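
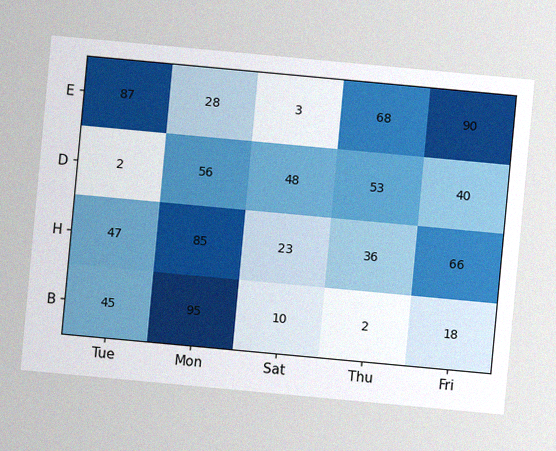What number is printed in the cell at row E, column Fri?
The chart is tilted about 5° clockwise, with some photo noise. The (E, Fri) cell reads 90.

90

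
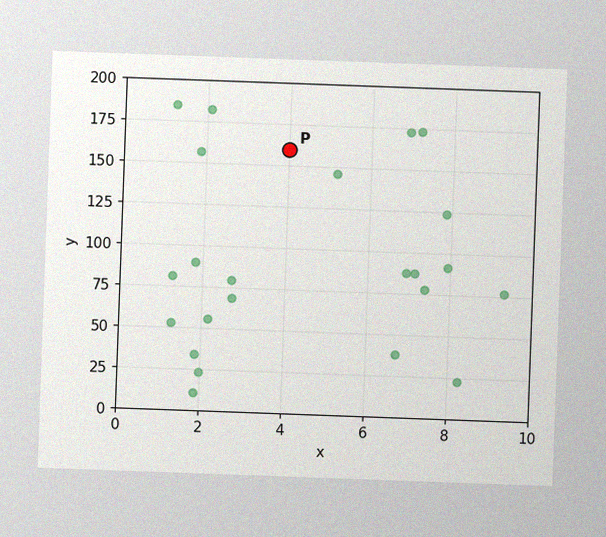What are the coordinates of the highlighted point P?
(4, 160)

The chart is tilted about 2° clockwise, with some photo noise. Following the gridlines from P to each axis, P sits at (4, 160).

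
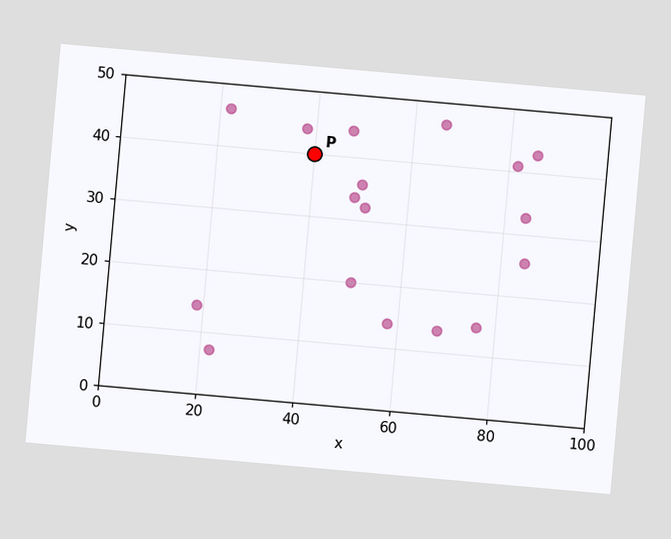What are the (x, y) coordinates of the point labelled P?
The chart is tilted about 5° clockwise. Following the gridlines from P to each axis, P sits at (40, 40).

(40, 40)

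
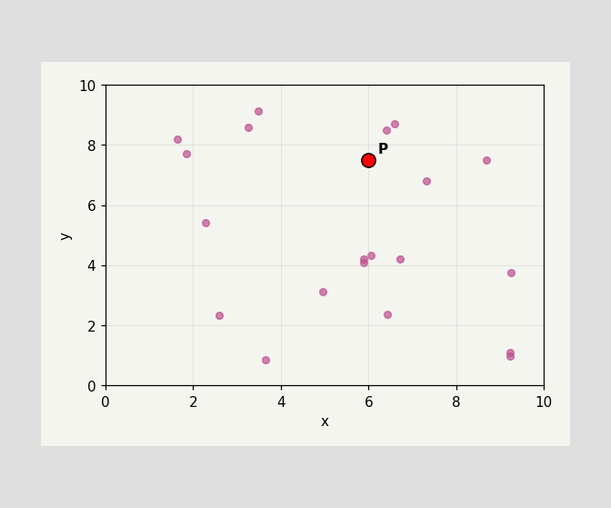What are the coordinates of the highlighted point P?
(6, 7.5)

Following the gridlines from P to each axis, P sits at (6, 7.5).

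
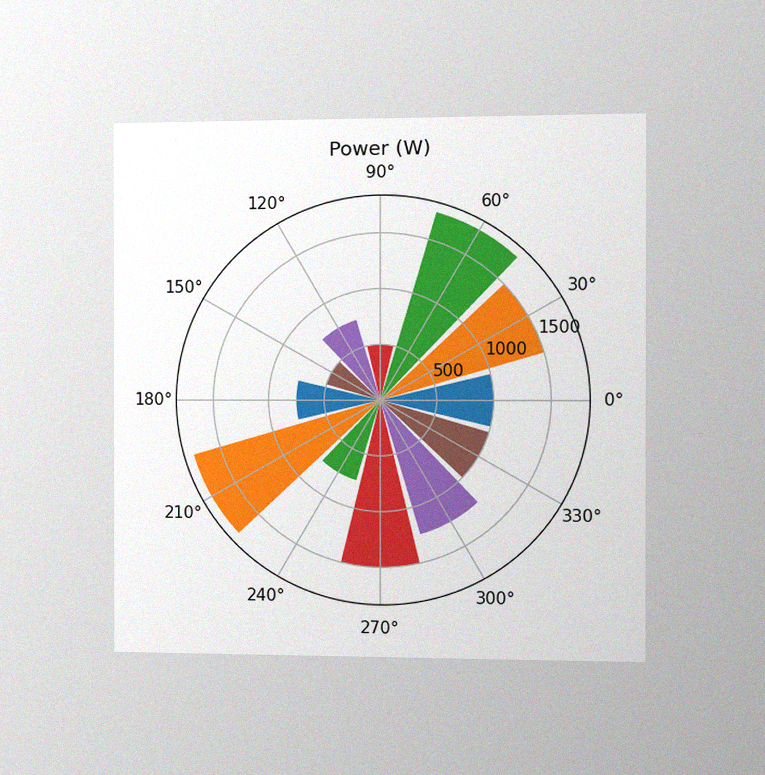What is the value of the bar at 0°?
1000W

The chart is viewed slightly from the right, with some photo noise. The bar at 0° reaches 1000W on the radial axis.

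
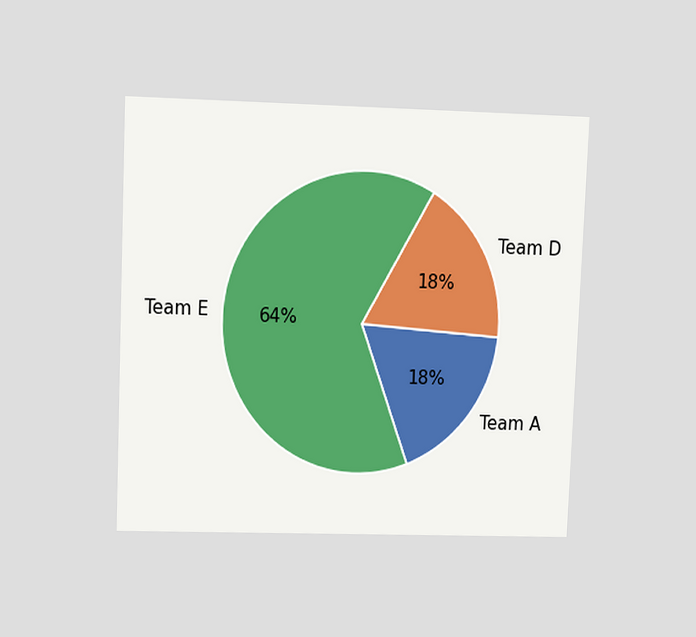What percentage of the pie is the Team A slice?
18%

The chart is tilted about 2° clockwise and viewed at a slight angle. The Team A slice takes up 18% of the pie.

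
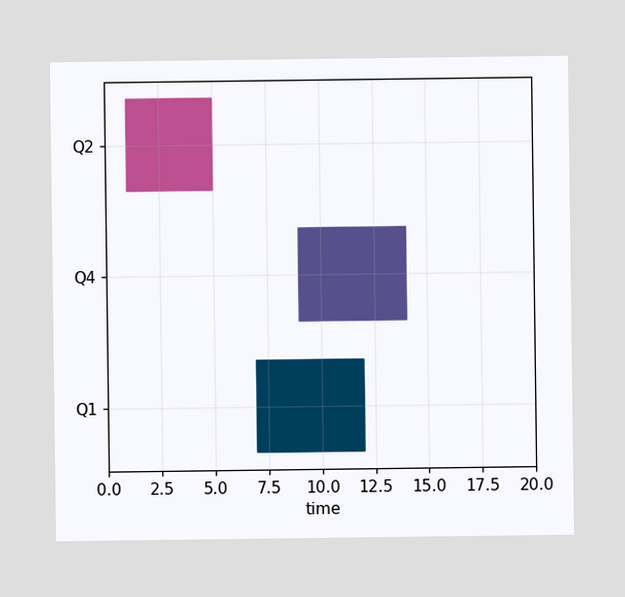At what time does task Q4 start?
9

The Q4 bar begins at t=9.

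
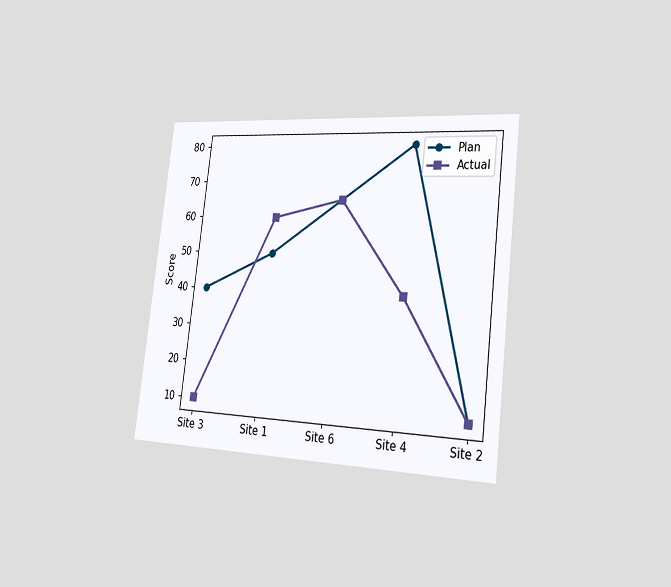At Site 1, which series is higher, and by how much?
Actual, by 10

The chart is tilted about 7° clockwise and viewed slightly from the right. At Site 1, Actual sits above the other line by 10.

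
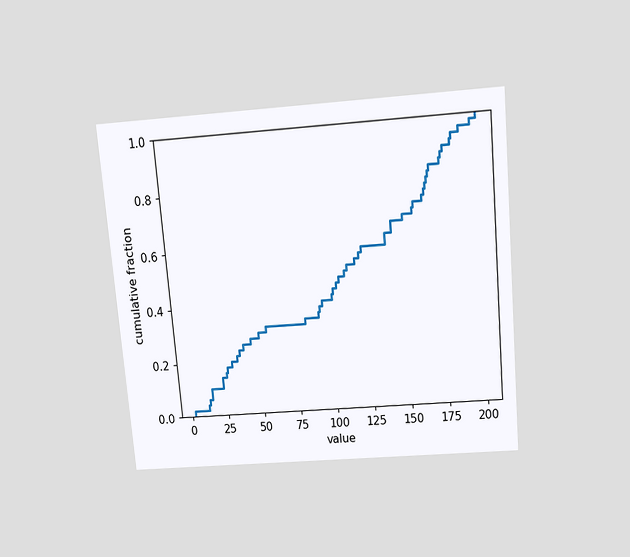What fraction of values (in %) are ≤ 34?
22%

The chart is tilted about 5° counter-clockwise and viewed slightly from above. At x=34 the ECDF step is at 22%.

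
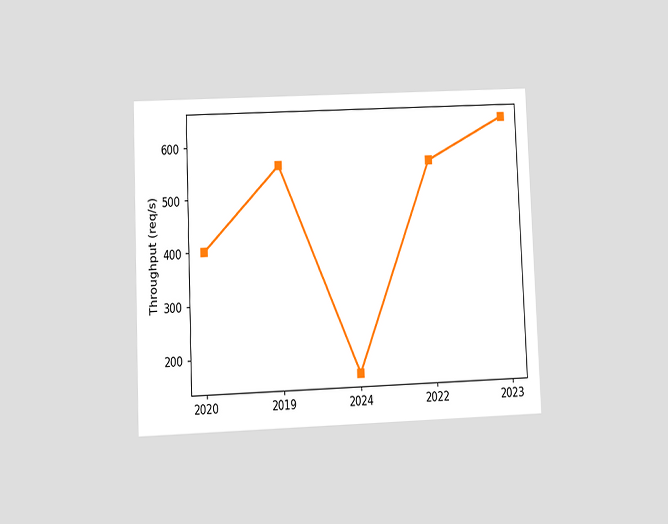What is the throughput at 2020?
400req/s

The chart is tilted about 2° counter-clockwise and viewed at a slight angle. At 2020, the line is at 400req/s.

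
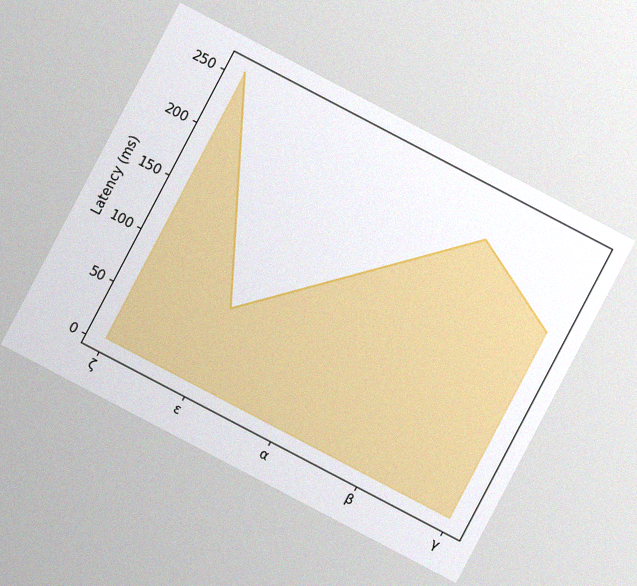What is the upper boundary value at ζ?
255ms

The chart is tilted about 28° clockwise, with some photo noise. At ζ the upper boundary is at 255ms.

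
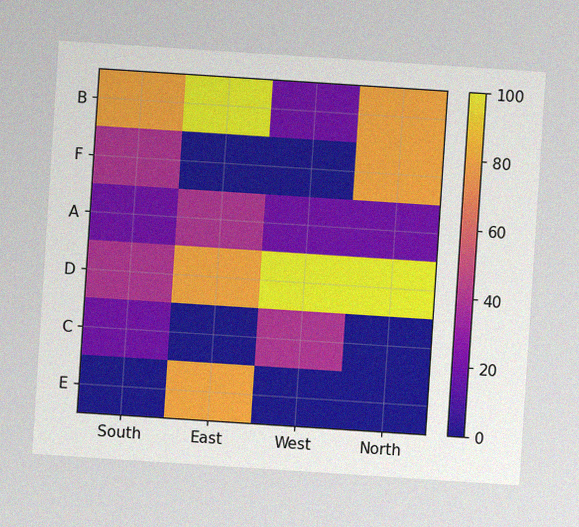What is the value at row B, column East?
The chart is tilted about 4° clockwise, with some photo noise. Matching cell (B, East) against the colorbar gives 100.

100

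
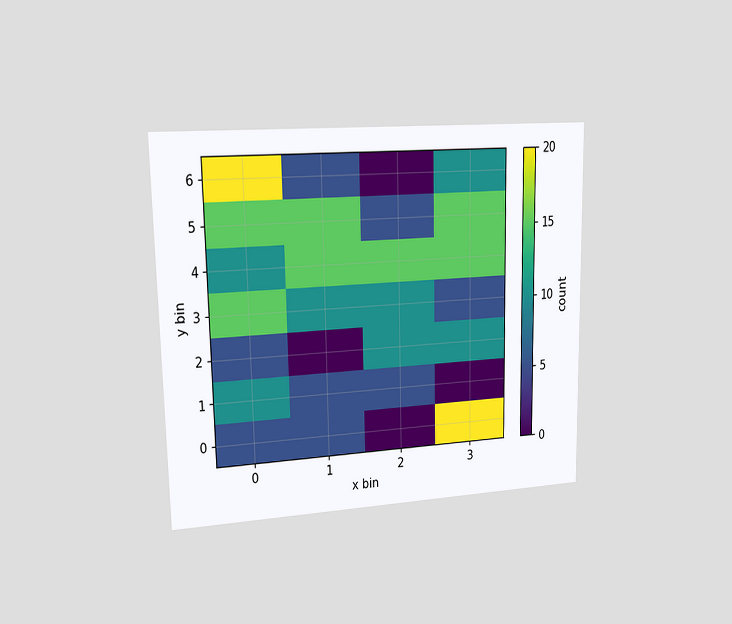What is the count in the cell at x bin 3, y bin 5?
The chart is viewed slightly from the left. Matching the cell (3, 5) against the colorbar gives 15.

15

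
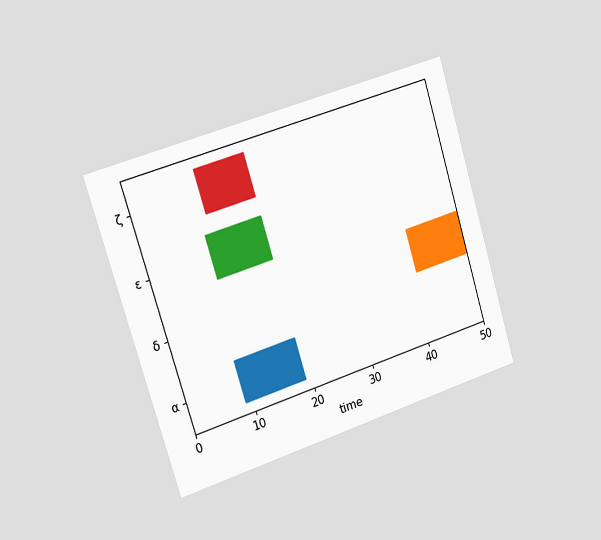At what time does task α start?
9

The chart is tilted about 17° counter-clockwise and viewed slightly from the left. The α bar begins at t=9.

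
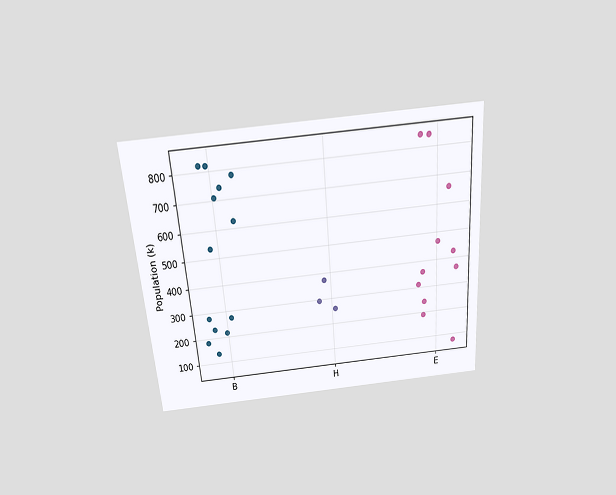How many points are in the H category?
3

The chart is tilted about 4° counter-clockwise and viewed slightly from above. Counting the markers in the H column gives 3.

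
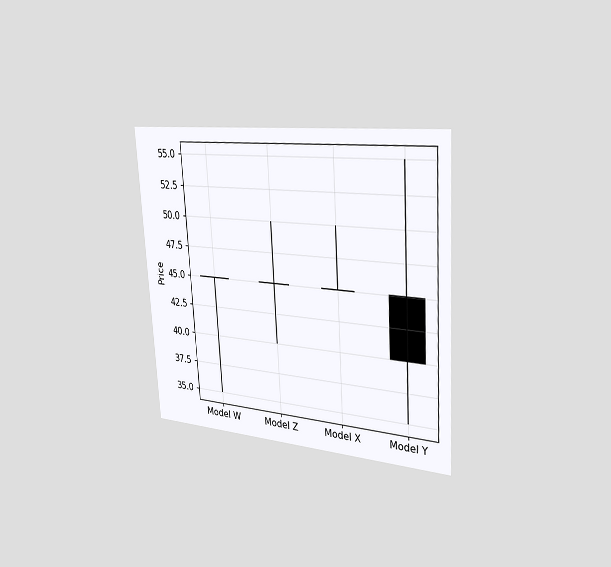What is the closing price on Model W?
The chart is tilted about 3° counter-clockwise and viewed slightly from the right. The Model W candle closes at 45.

45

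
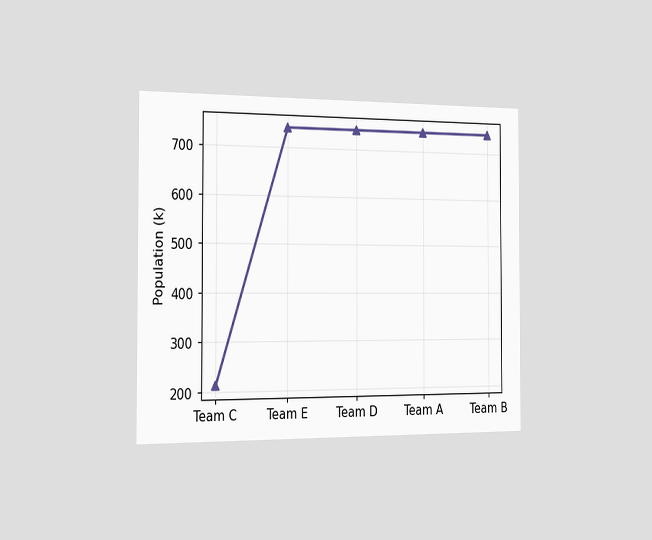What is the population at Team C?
212k

The chart is viewed slightly from the left. At Team C, the line is at 212k.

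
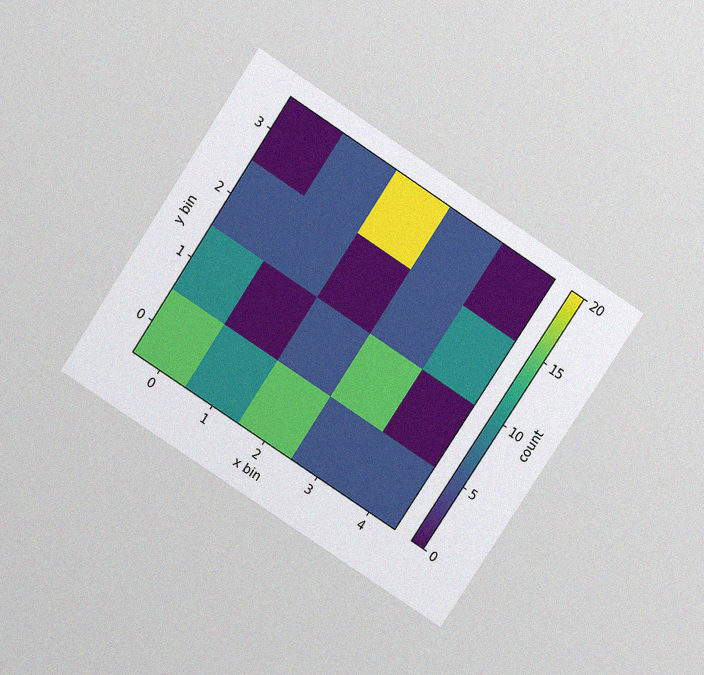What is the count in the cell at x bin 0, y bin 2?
5

The chart is tilted about 33° clockwise and viewed slightly from above, with some photo noise. Matching the cell (0, 2) against the colorbar gives 5.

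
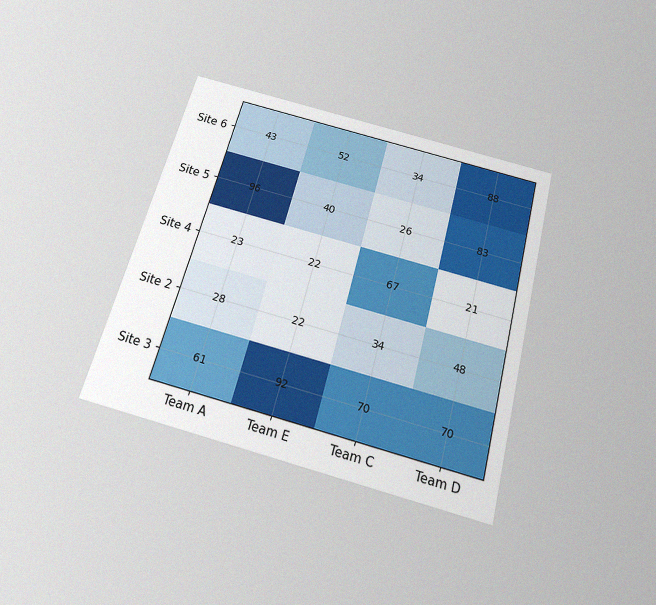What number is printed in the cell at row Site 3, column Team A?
The chart is tilted about 15° clockwise and viewed slightly from below, with some photo noise. The (Site 3, Team A) cell reads 61.

61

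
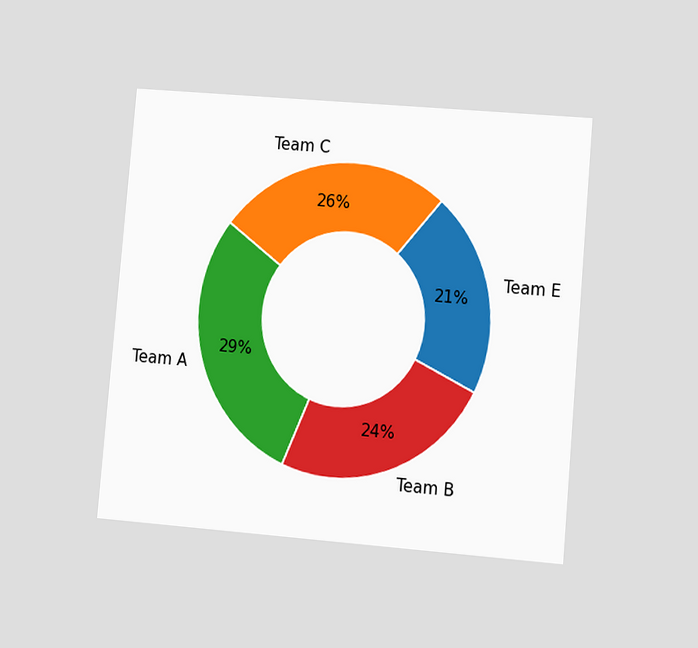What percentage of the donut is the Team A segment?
29%

The chart is tilted about 5° clockwise and viewed at a slight angle. The Team A segment takes up 29% of the ring.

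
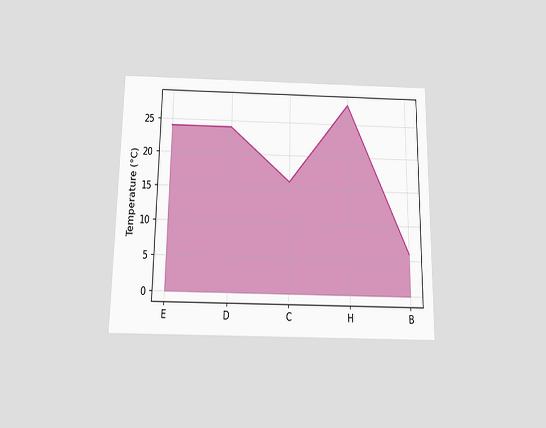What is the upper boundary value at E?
The chart is viewed slightly from below. At E the upper boundary is at 24°C.

24°C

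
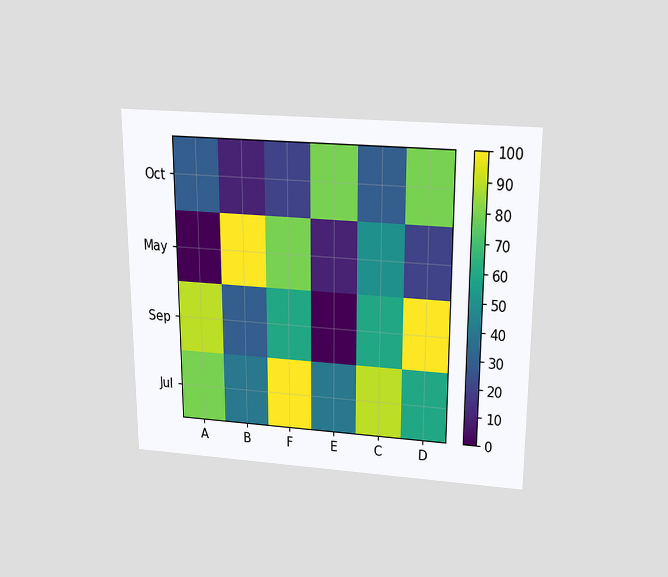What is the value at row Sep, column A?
90

The chart is viewed slightly from above. Matching cell (Sep, A) against the colorbar gives 90.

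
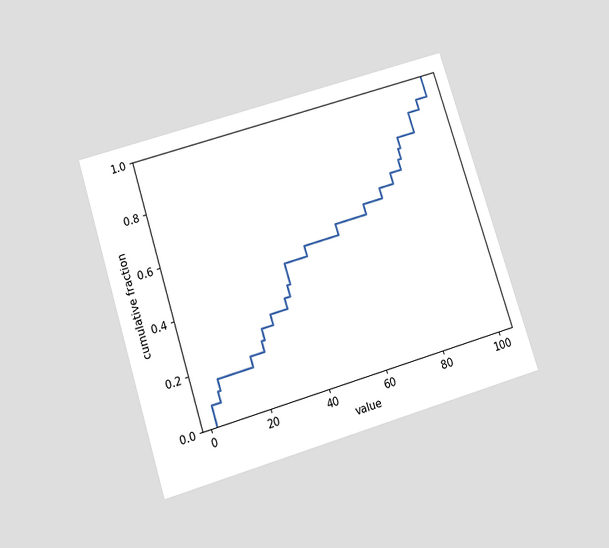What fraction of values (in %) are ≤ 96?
92%

The chart is tilted about 17° counter-clockwise and viewed slightly from below. At x=96 the ECDF step is at 92%.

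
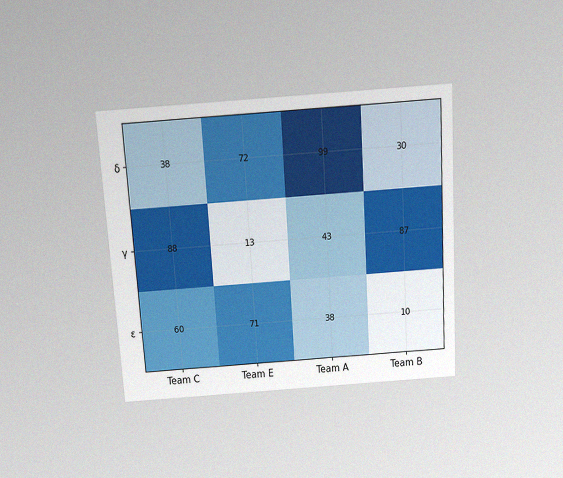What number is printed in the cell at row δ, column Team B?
30

The chart is tilted about 4° counter-clockwise and viewed slightly from above, with some photo noise. The (δ, Team B) cell reads 30.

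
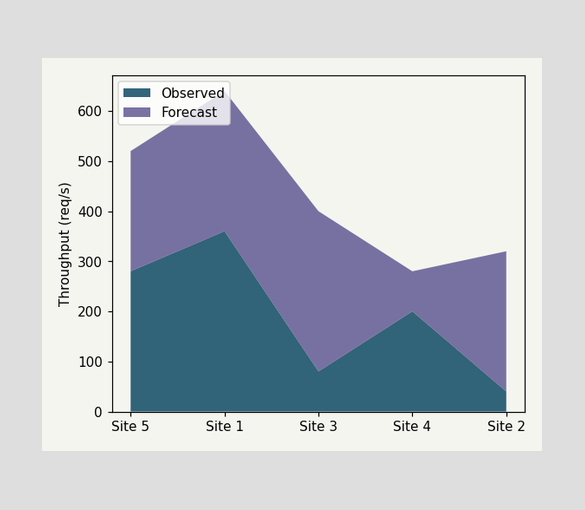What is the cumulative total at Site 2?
320req/s

The stacked total at Site 2 reaches 320req/s.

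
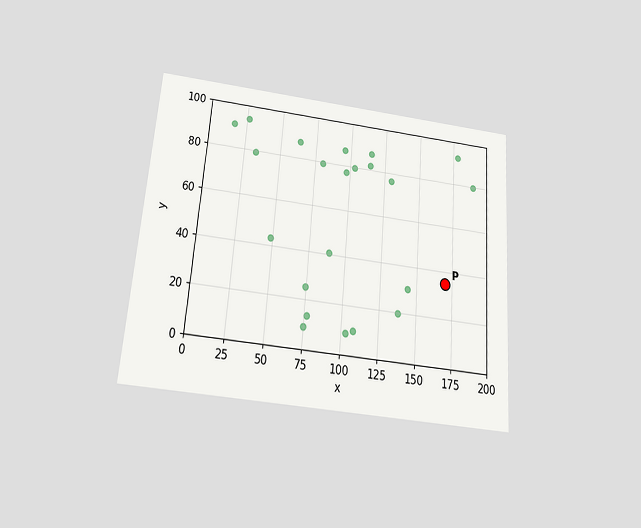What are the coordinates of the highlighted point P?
The chart is tilted about 4° clockwise and viewed slightly from below. Following the gridlines from P to each axis, P sits at (170, 35).

(170, 35)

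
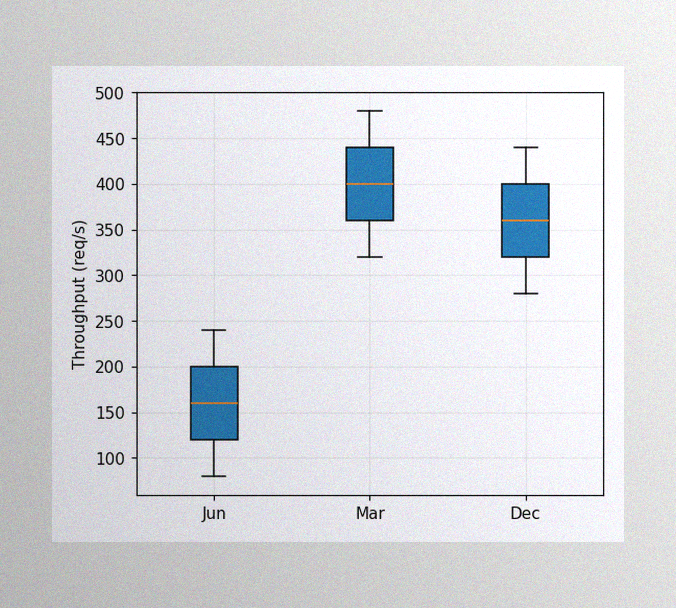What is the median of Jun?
160req/s

The image has some photo noise and uneven lighting. The median line in the Jun box sits at 160req/s.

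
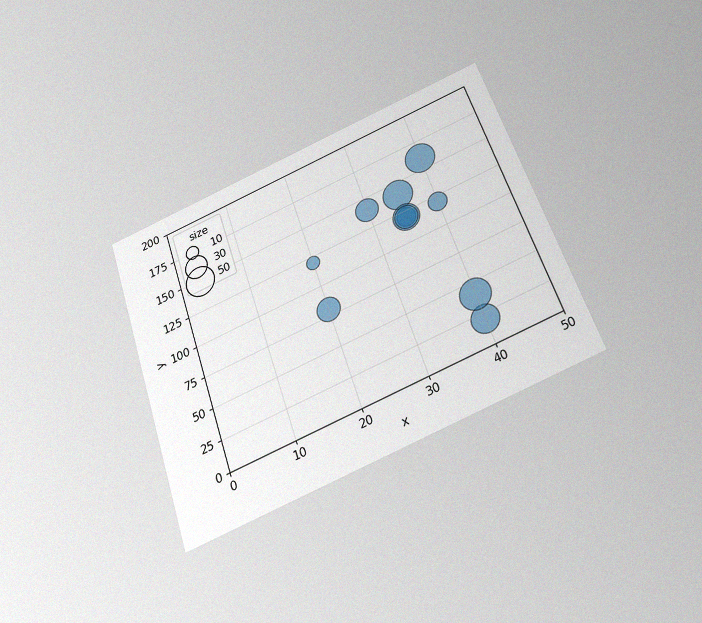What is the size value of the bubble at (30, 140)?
30

The chart is tilted about 19° counter-clockwise and viewed slightly from below, with some photo noise. Matching the bubble at (30, 140) against the size legend gives 30.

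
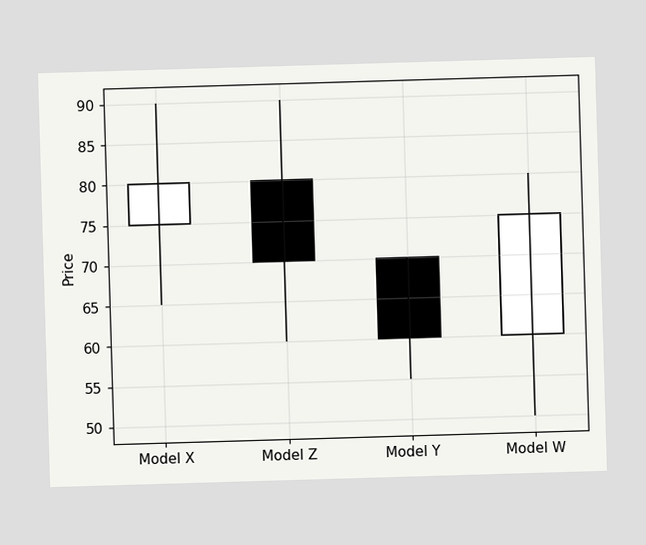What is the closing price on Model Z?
70

The Model Z candle closes at 70.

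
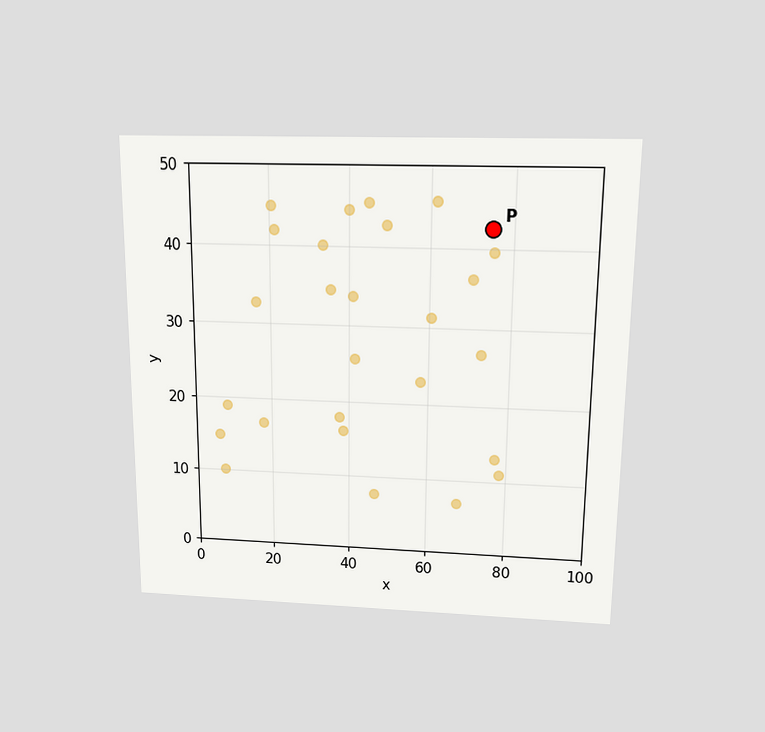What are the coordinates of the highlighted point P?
The chart is viewed slightly from above. Following the gridlines from P to each axis, P sits at (75, 42.5).

(75, 42.5)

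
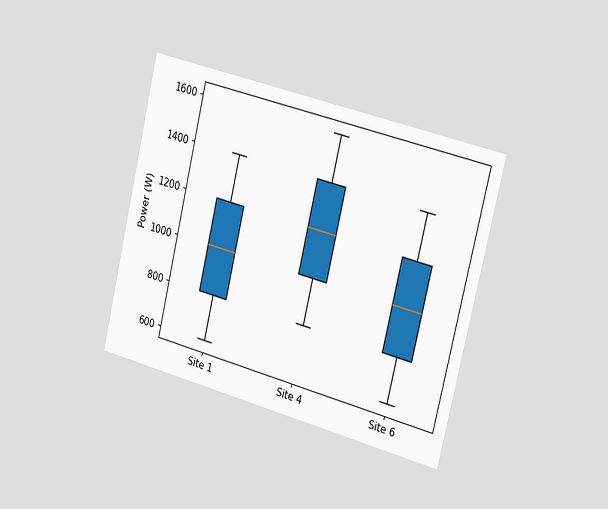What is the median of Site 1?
1000W

The chart is tilted about 14° clockwise and viewed slightly from the right. The median line in the Site 1 box sits at 1000W.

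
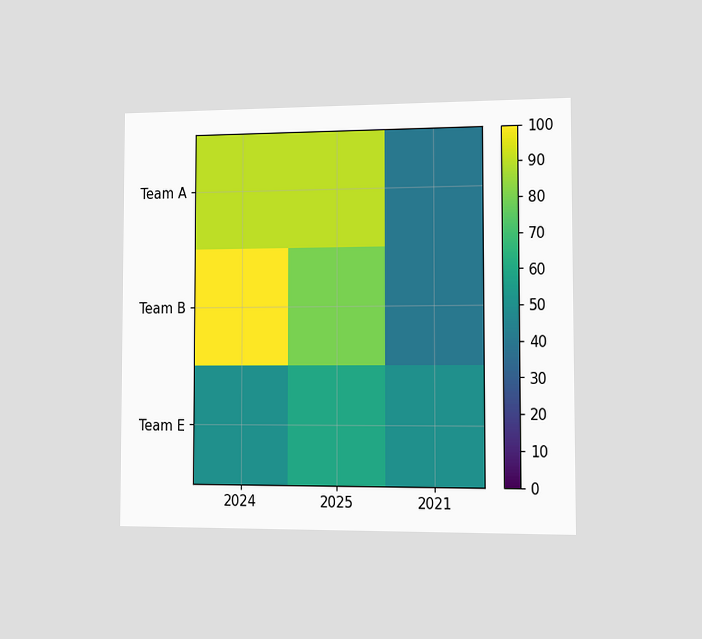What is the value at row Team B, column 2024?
100

The chart is viewed slightly from the right. Matching cell (Team B, 2024) against the colorbar gives 100.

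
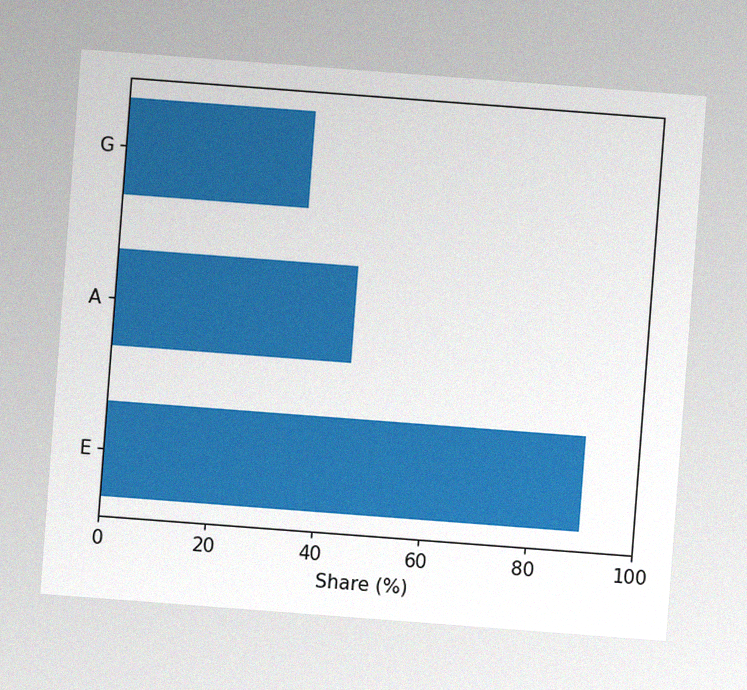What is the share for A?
45%

The chart is tilted about 4° clockwise, with some photo noise. Reading along the chart's x-axis, the A bar reaches 45%.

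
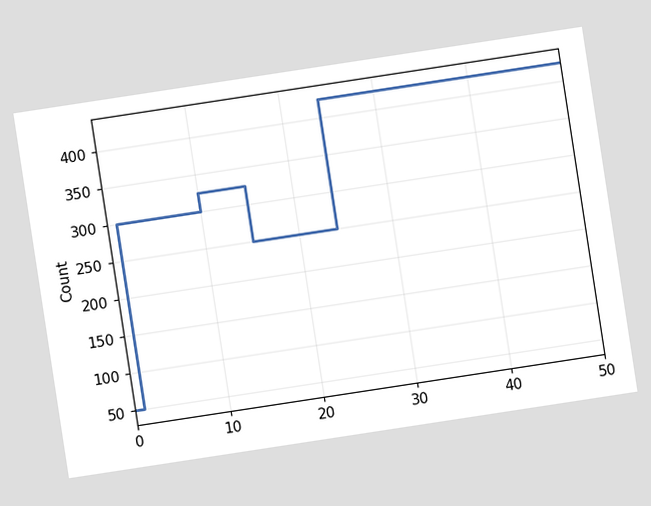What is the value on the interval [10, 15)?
The chart is tilted about 9° counter-clockwise. On [10, 15) the step sits at 325.

325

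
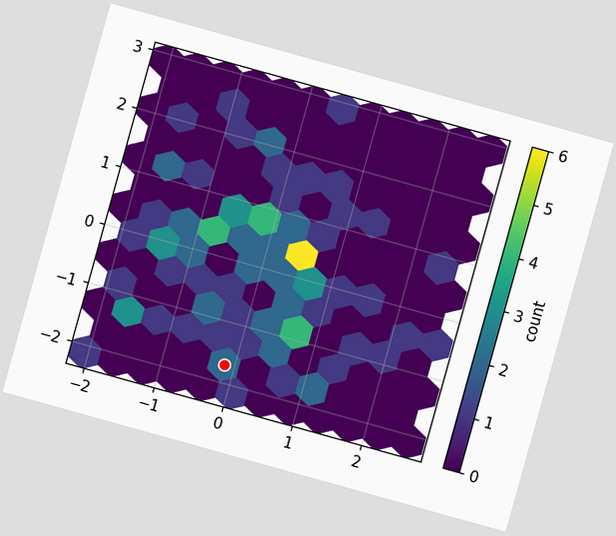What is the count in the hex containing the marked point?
2

The chart is tilted about 16° clockwise. The marked hex reads 2 on the colorbar.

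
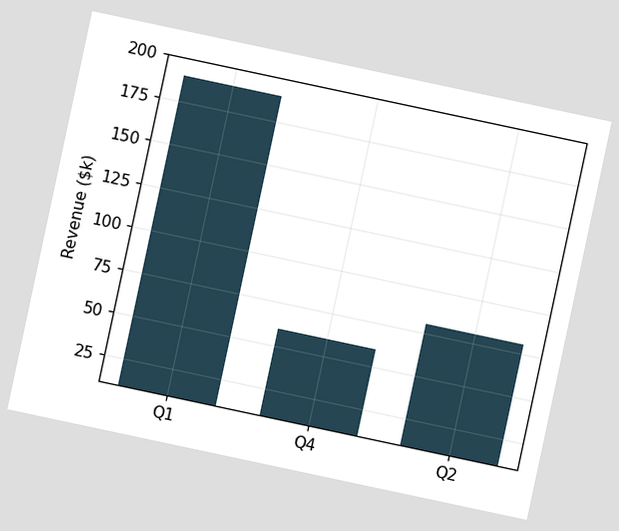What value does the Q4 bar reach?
The chart is tilted about 12° clockwise. Reading along the chart's y-axis, the Q4 bar reaches $60k.

$60k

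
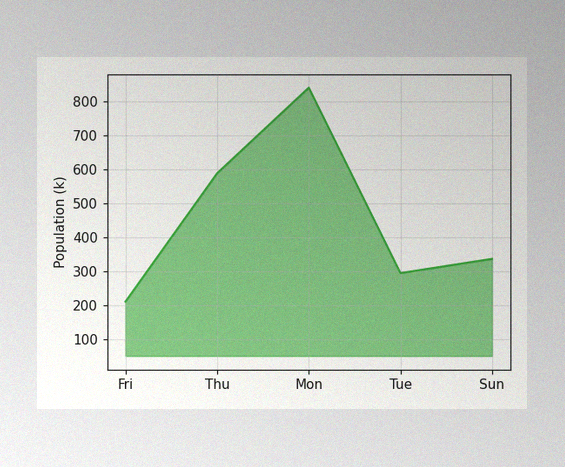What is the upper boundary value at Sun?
The image has some photo noise and uneven lighting. At Sun the upper boundary is at 336k.

336k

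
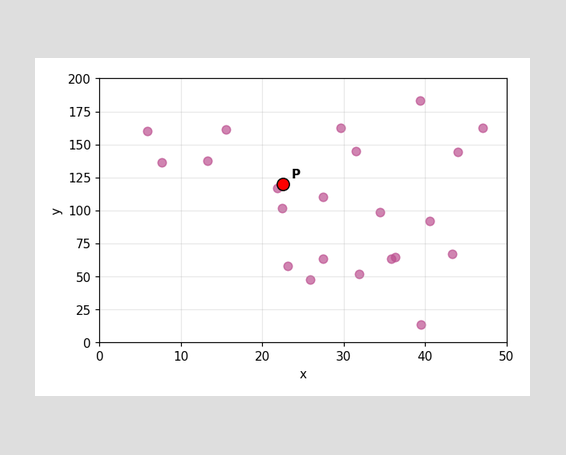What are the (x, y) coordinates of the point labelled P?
(22.5, 120)

Following the gridlines from P to each axis, P sits at (22.5, 120).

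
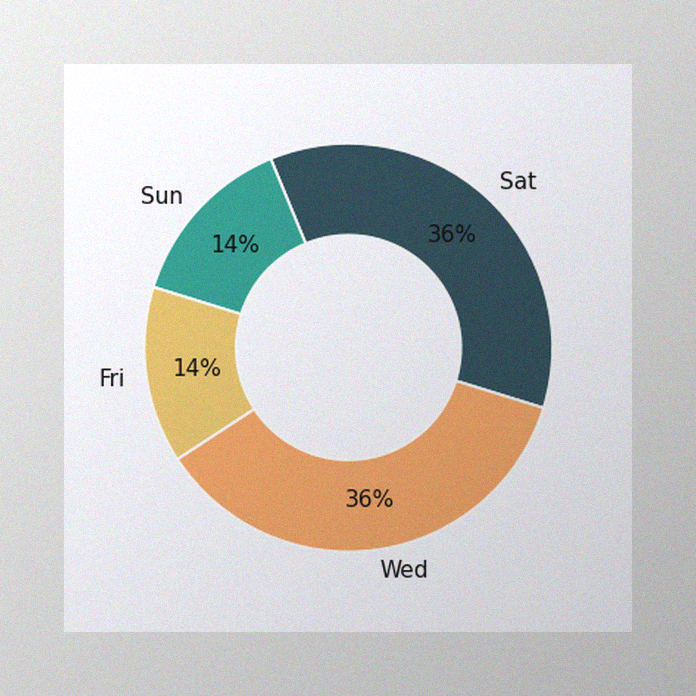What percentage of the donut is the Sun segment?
14%

The image has some photo noise and uneven lighting. The Sun segment takes up 14% of the ring.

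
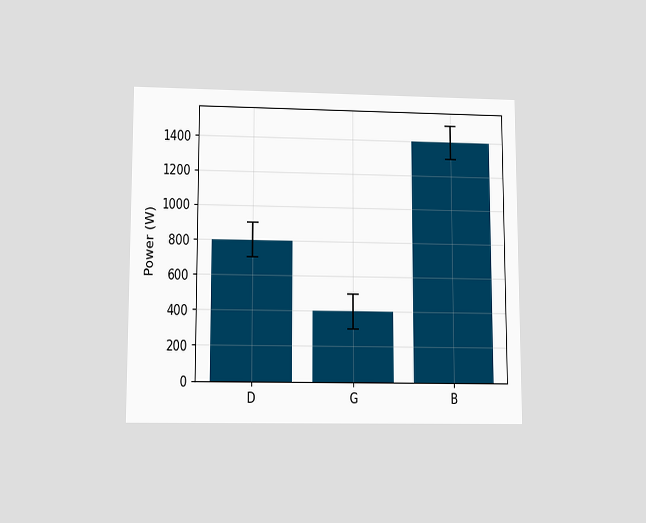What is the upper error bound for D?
The chart is viewed slightly from below. The D bar's upper whisker reaches 900W.

900W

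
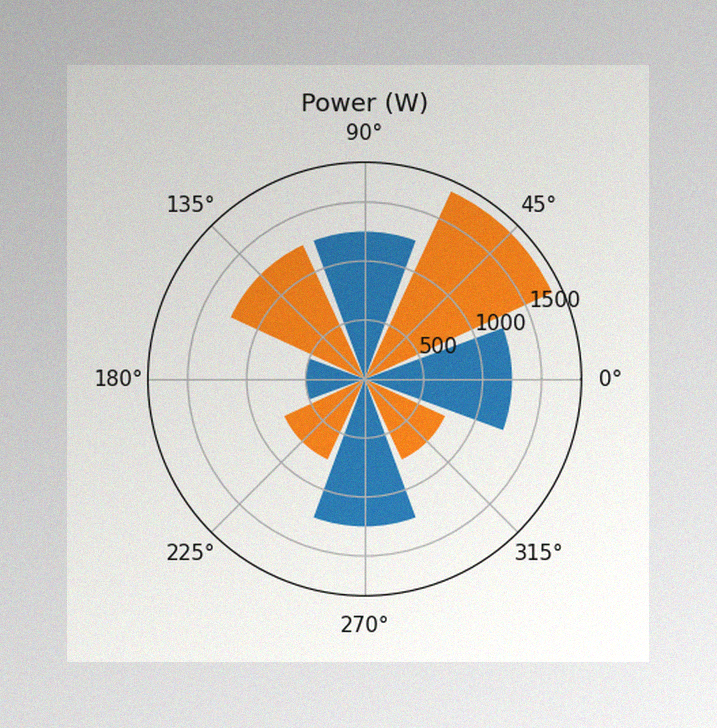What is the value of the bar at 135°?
The image has some photo noise and uneven lighting. The bar at 135° reaches 1250W on the radial axis.

1250W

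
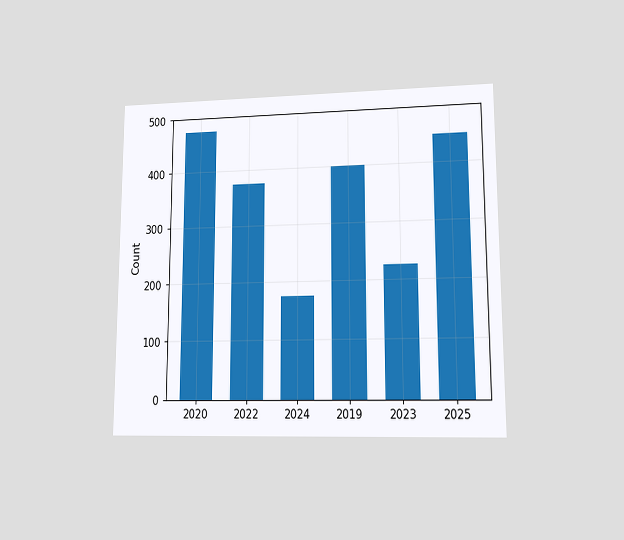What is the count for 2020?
475

The chart is viewed at a slight angle. Reading along the chart's y-axis, the 2020 bar reaches 475.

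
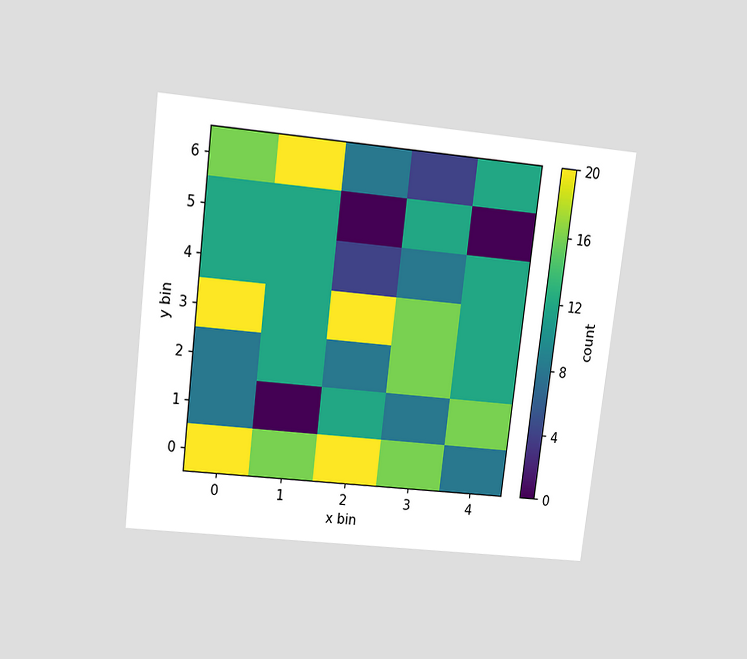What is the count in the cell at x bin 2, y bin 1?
The chart is tilted about 7° clockwise and viewed slightly from above. Matching the cell (2, 1) against the colorbar gives 12.

12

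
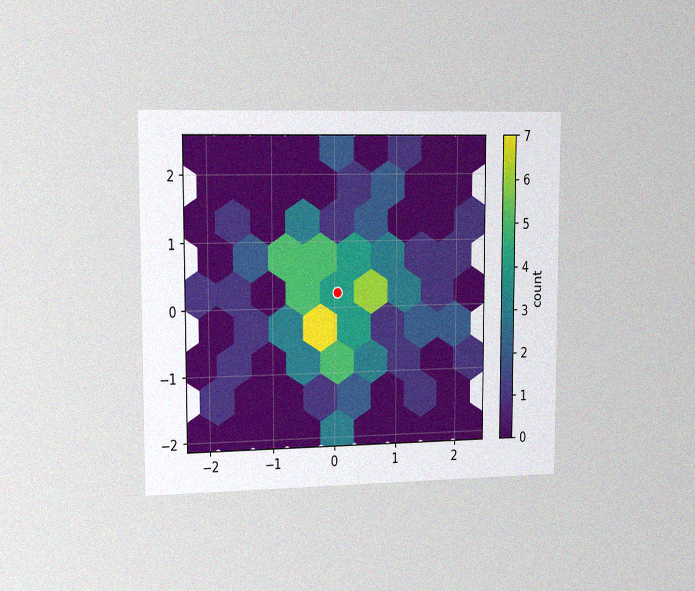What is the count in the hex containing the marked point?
4

The chart is viewed slightly from the left, with some photo noise. The marked hex reads 4 on the colorbar.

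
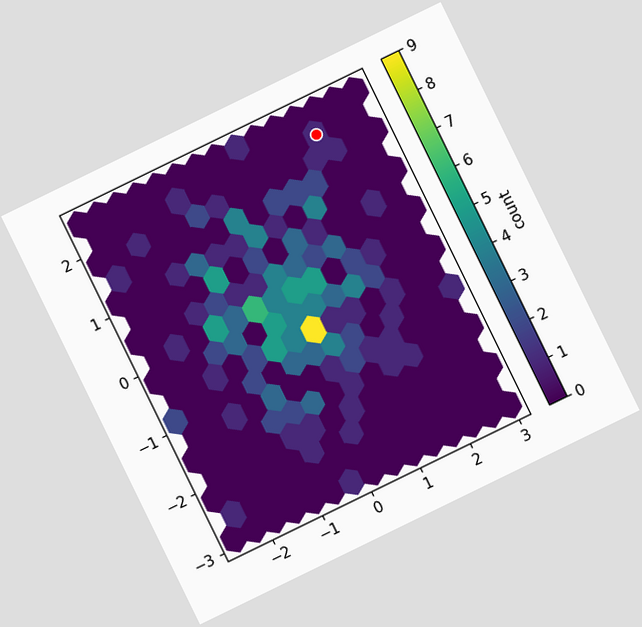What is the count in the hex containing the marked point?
1

The chart is tilted about 26° counter-clockwise. The marked hex reads 1 on the colorbar.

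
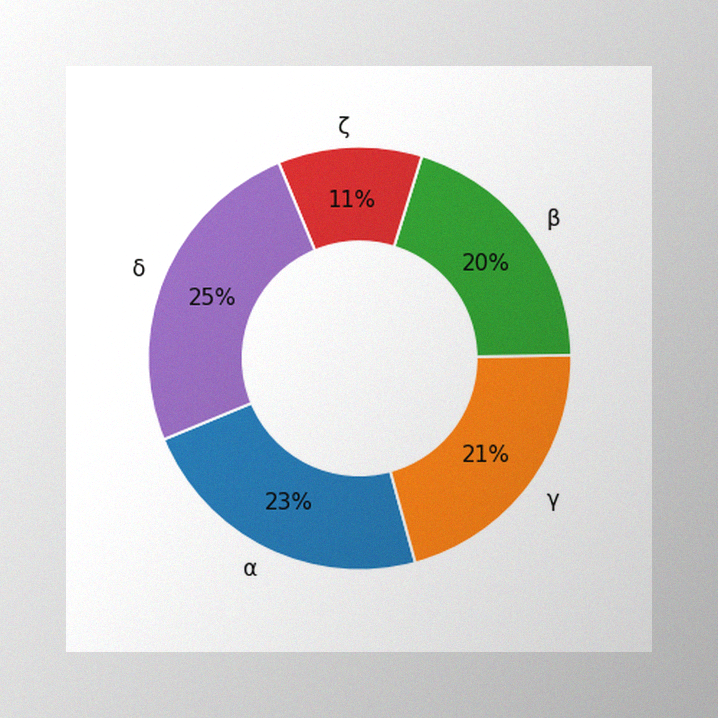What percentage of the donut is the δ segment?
The image has some photo noise and uneven lighting. The δ segment takes up 25% of the ring.

25%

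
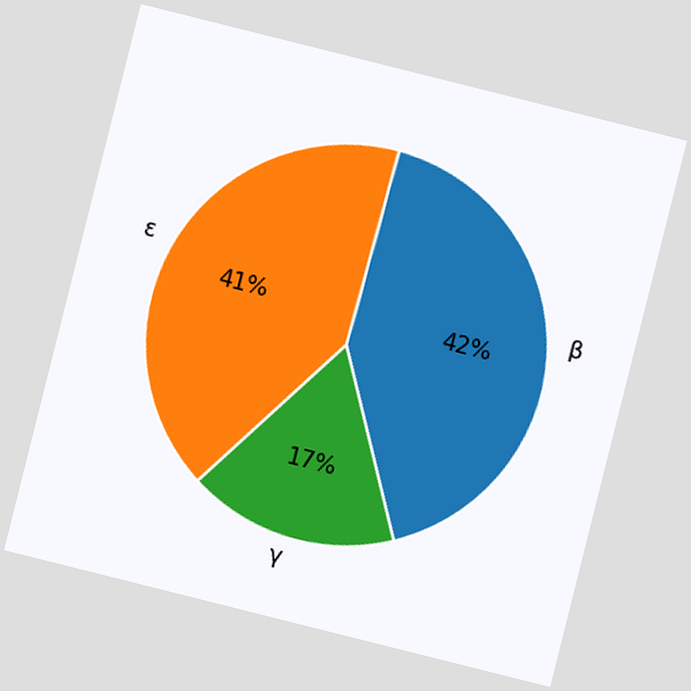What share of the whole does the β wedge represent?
The chart is tilted about 14° clockwise. The β slice takes up 42% of the pie.

42%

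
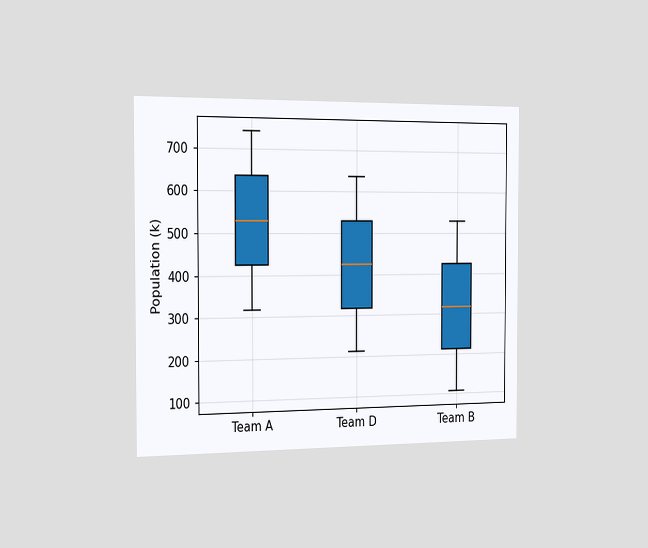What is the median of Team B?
The chart is viewed slightly from the left. The median line in the Team B box sits at 318k.

318k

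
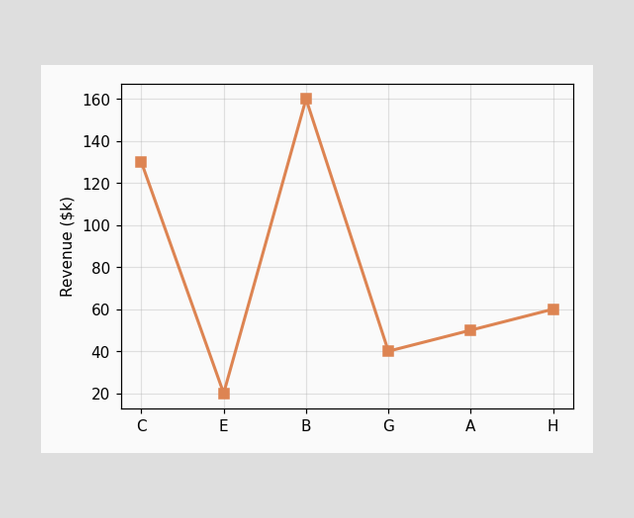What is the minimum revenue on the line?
The lowest point is at E, and reading across to the y-axis gives $20k.

$20k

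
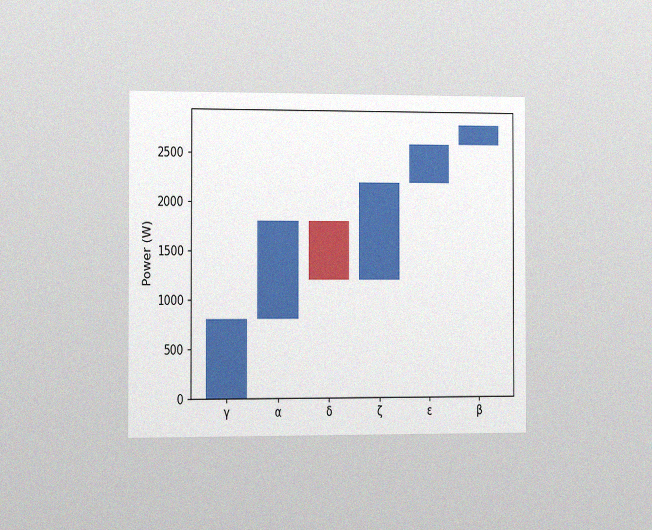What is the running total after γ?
The chart is viewed slightly from the left, with some photo noise. After γ the running total reaches 800W.

800W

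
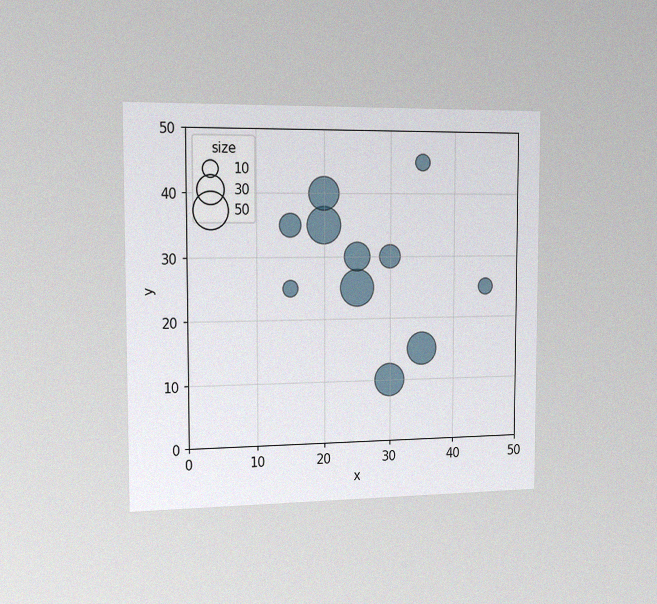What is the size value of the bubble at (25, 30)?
30

The chart is viewed slightly from the left, with some photo noise. Matching the bubble at (25, 30) against the size legend gives 30.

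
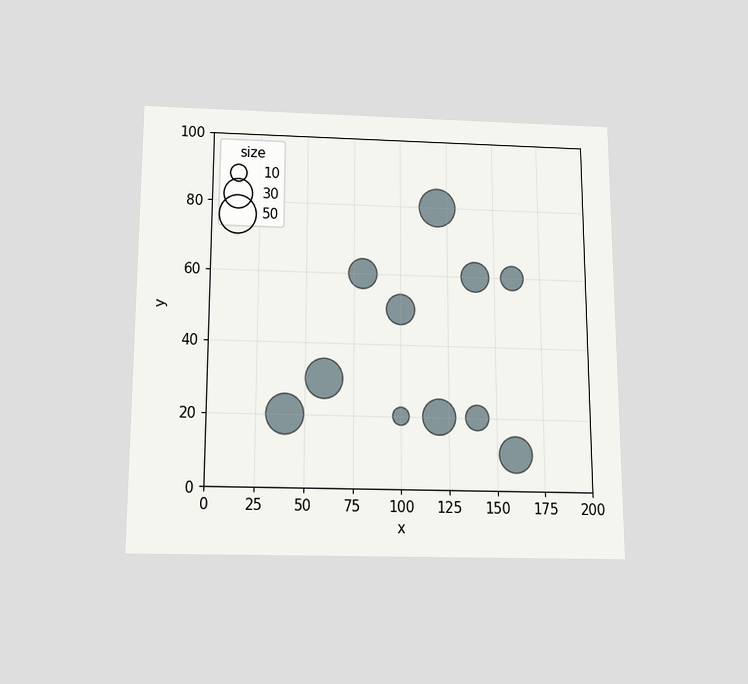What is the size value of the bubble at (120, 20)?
40

The chart is viewed slightly from below. Matching the bubble at (120, 20) against the size legend gives 40.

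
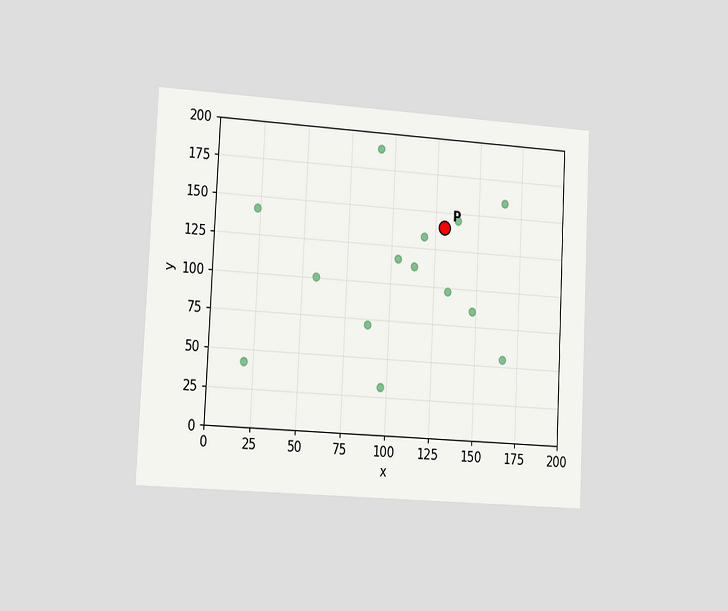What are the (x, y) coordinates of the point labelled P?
(130, 140)

The chart is tilted about 3° clockwise and viewed slightly from the left. Following the gridlines from P to each axis, P sits at (130, 140).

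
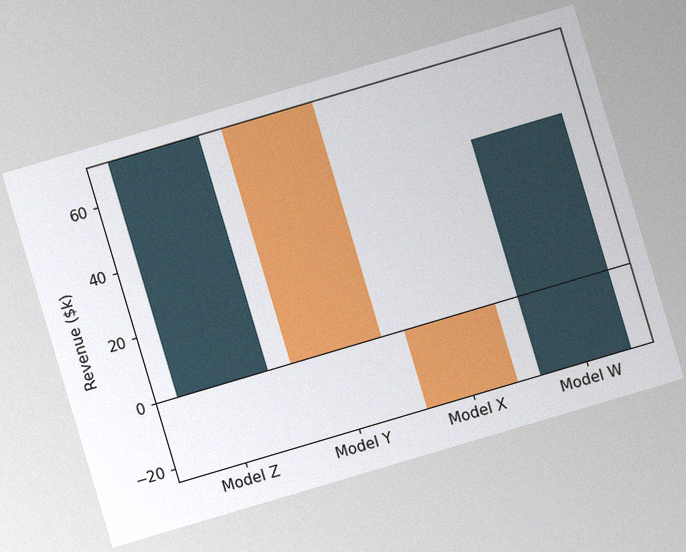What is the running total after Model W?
The chart is tilted about 17° counter-clockwise, with some photo noise. After Model W the running total reaches $48k.

$48k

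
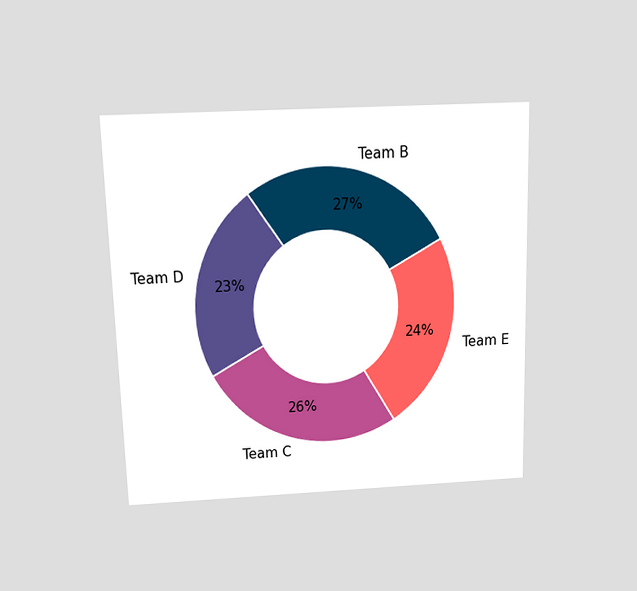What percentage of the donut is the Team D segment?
The chart is viewed slightly from above. The Team D segment takes up 23% of the ring.

23%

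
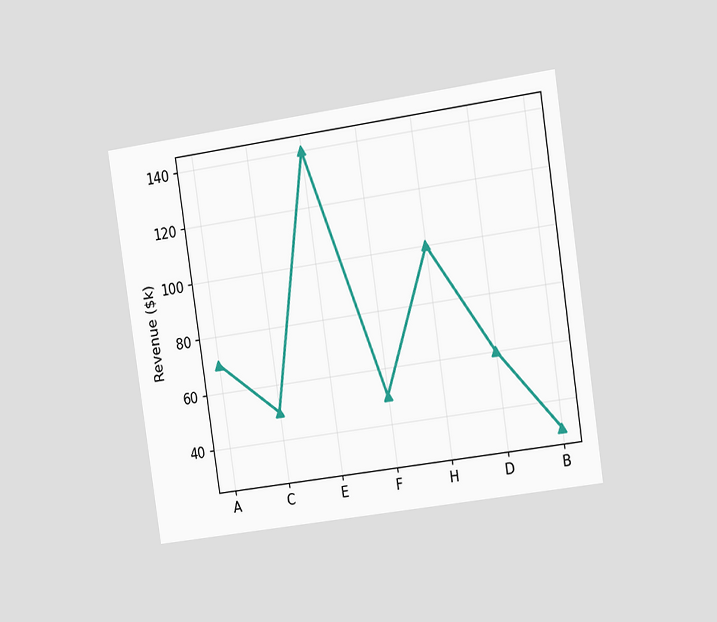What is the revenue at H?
The chart is tilted about 8° counter-clockwise and viewed slightly from the right. At H, the line is at $100k.

$100k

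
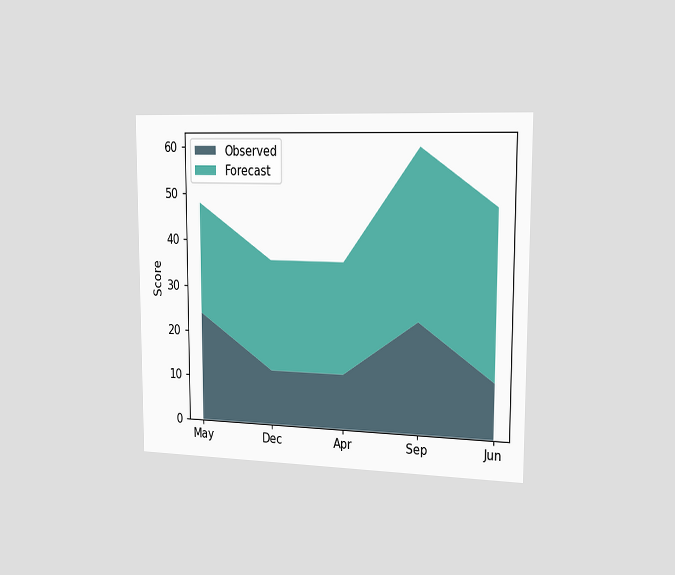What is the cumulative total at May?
The chart is viewed slightly from the right. The stacked total at May reaches 48.

48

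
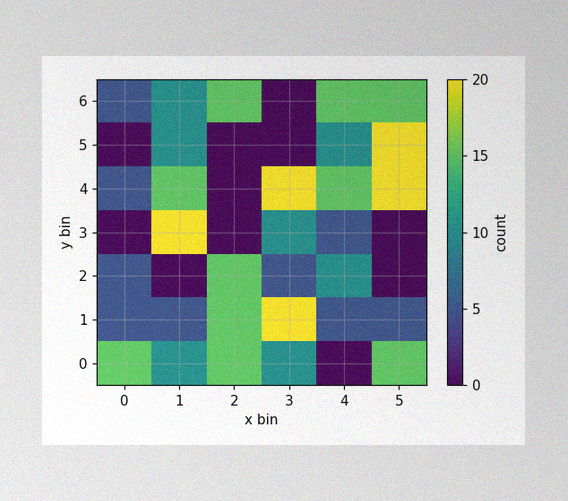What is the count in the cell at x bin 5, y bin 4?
The image has some photo noise and uneven lighting. Matching the cell (5, 4) against the colorbar gives 20.

20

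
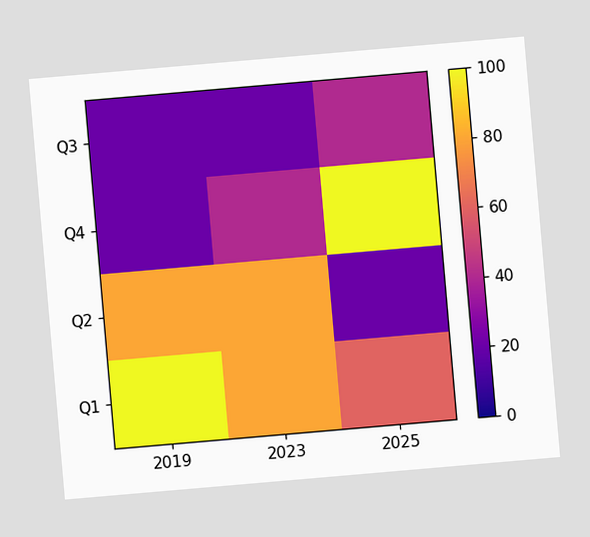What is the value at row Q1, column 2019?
The chart is tilted about 5° counter-clockwise. Matching cell (Q1, 2019) against the colorbar gives 100.

100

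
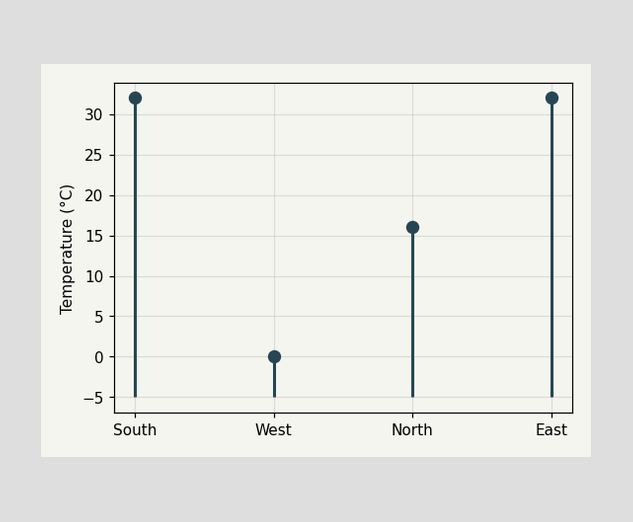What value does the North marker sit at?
The North marker sits at 16°C.

16°C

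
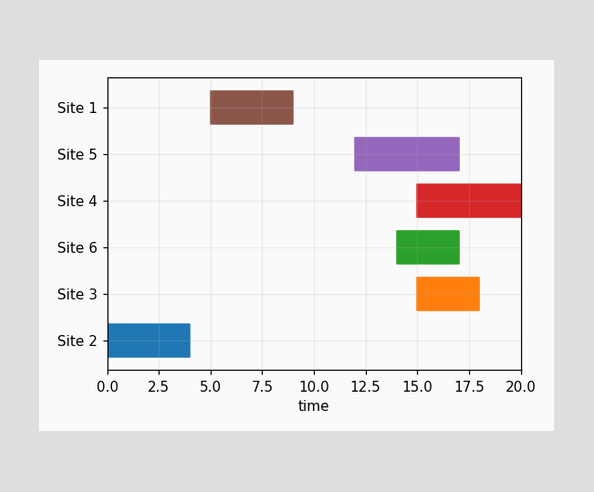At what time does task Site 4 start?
The Site 4 bar begins at t=15.

15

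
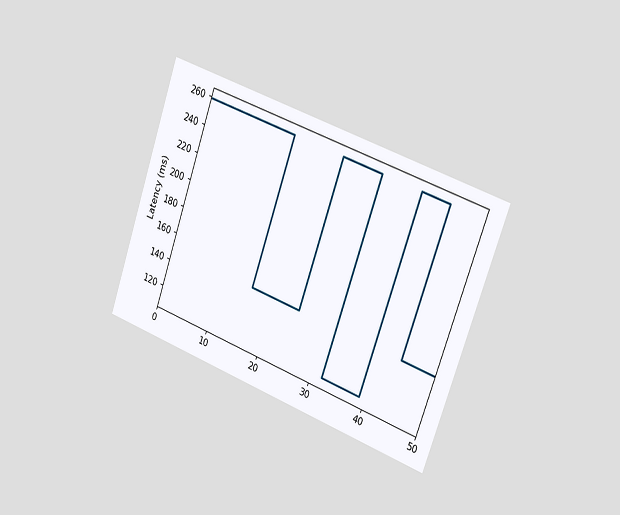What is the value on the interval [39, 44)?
The chart is tilted about 20° clockwise and viewed slightly from the right. On [39, 44) the step sits at 259ms.

259ms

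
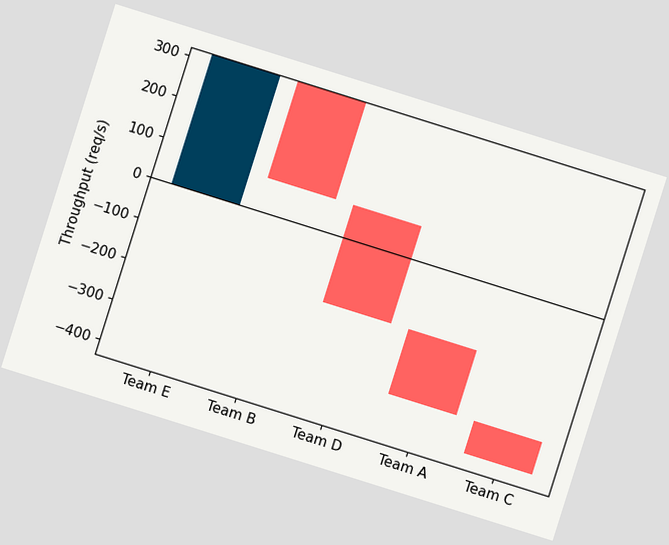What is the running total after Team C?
-400req/s

The chart is tilted about 17° clockwise. After Team C the running total reaches -400req/s.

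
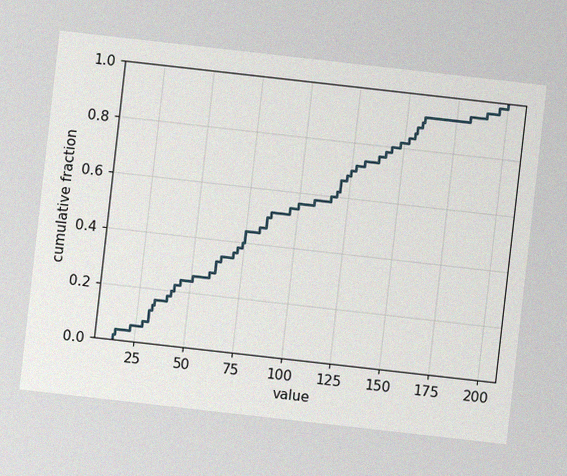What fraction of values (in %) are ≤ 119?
62%

The chart is tilted about 6° clockwise, with some photo noise. At x=119 the ECDF step is at 62%.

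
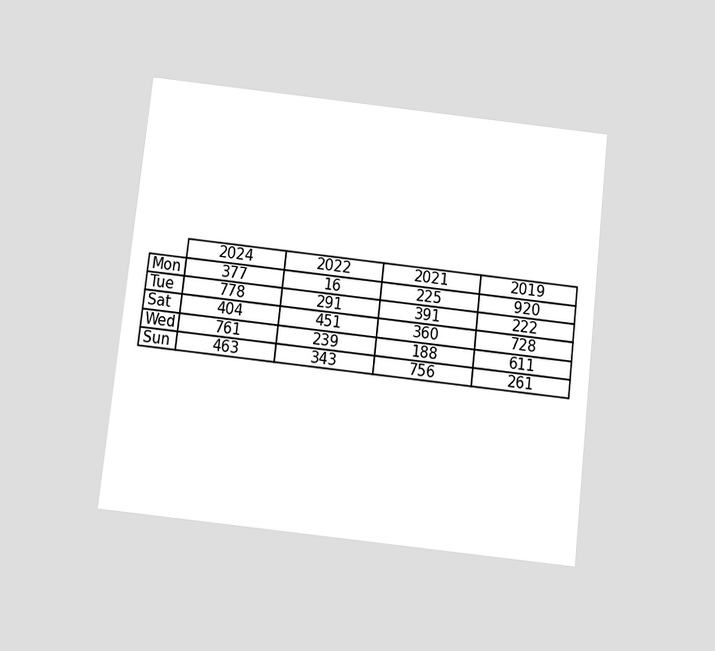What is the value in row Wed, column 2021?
188

The chart is tilted about 6° clockwise and viewed slightly from below. The (Wed, 2021) cell reads 188.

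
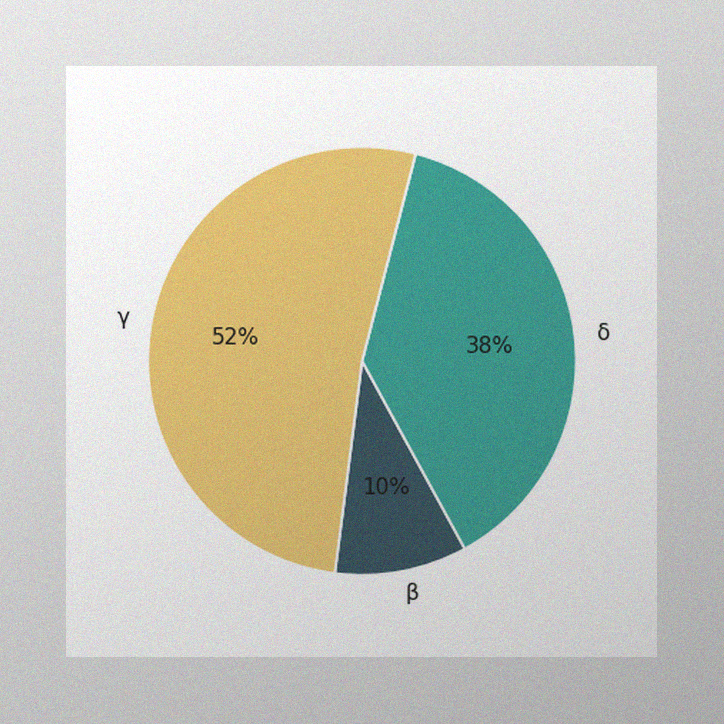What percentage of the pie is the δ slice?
The image has some photo noise and uneven lighting. The δ slice takes up 38% of the pie.

38%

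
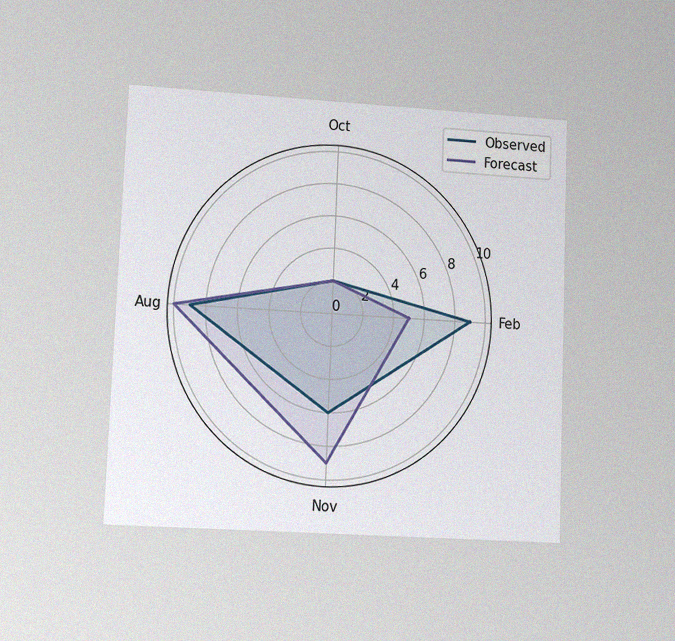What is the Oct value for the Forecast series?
2

The chart is tilted about 2° clockwise and viewed at a slight angle, with some photo noise. On the Oct axis, Forecast reaches 2.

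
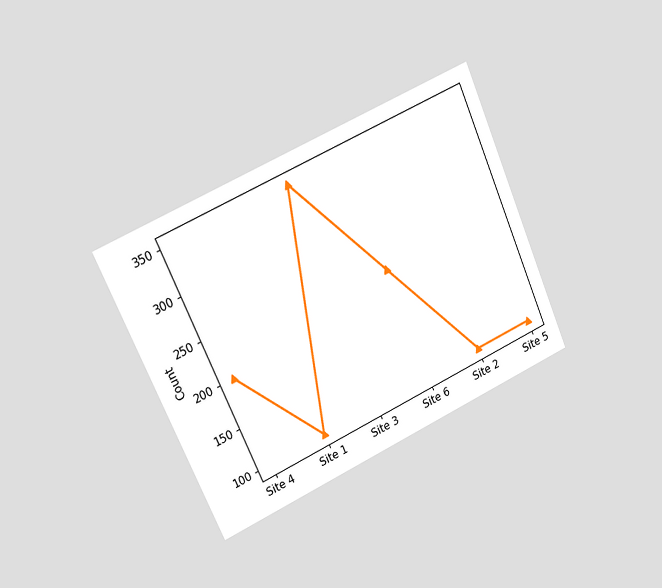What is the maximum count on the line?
The chart is tilted about 24° counter-clockwise and viewed slightly from the left. The highest point is at Site 3, and reading across to the y-axis gives 350.

350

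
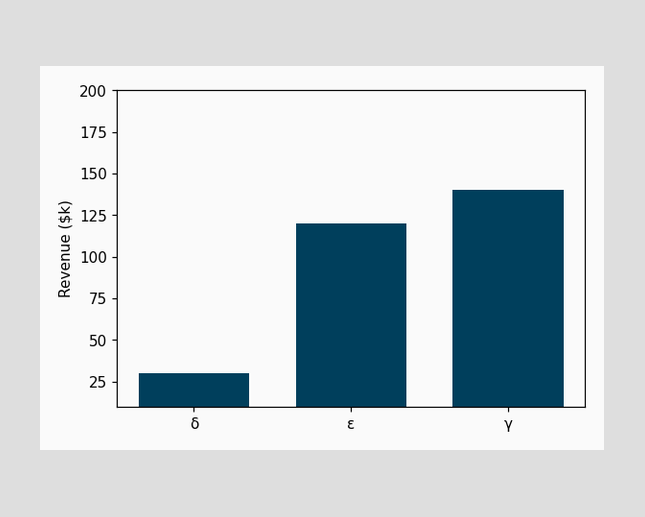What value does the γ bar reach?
Reading along the chart's y-axis, the γ bar reaches $140k.

$140k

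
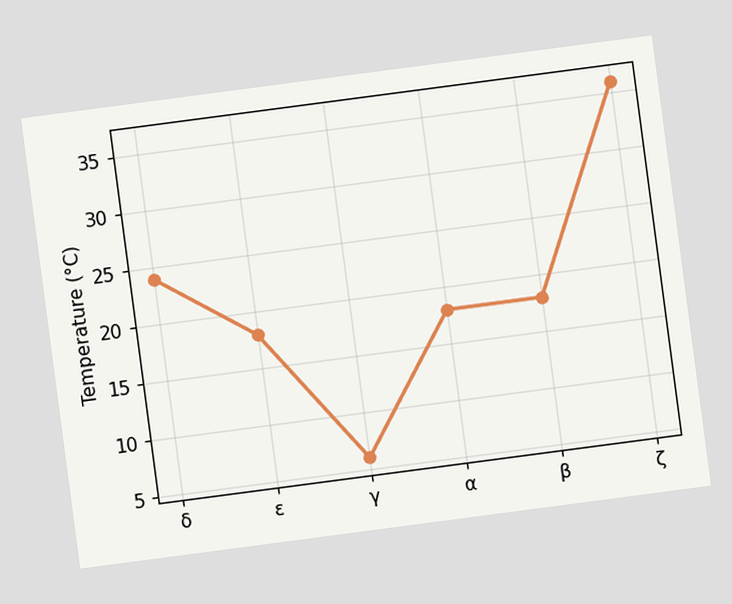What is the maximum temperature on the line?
36°C

The chart is tilted about 8° counter-clockwise. The highest point is at ζ, and reading across to the y-axis gives 36°C.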